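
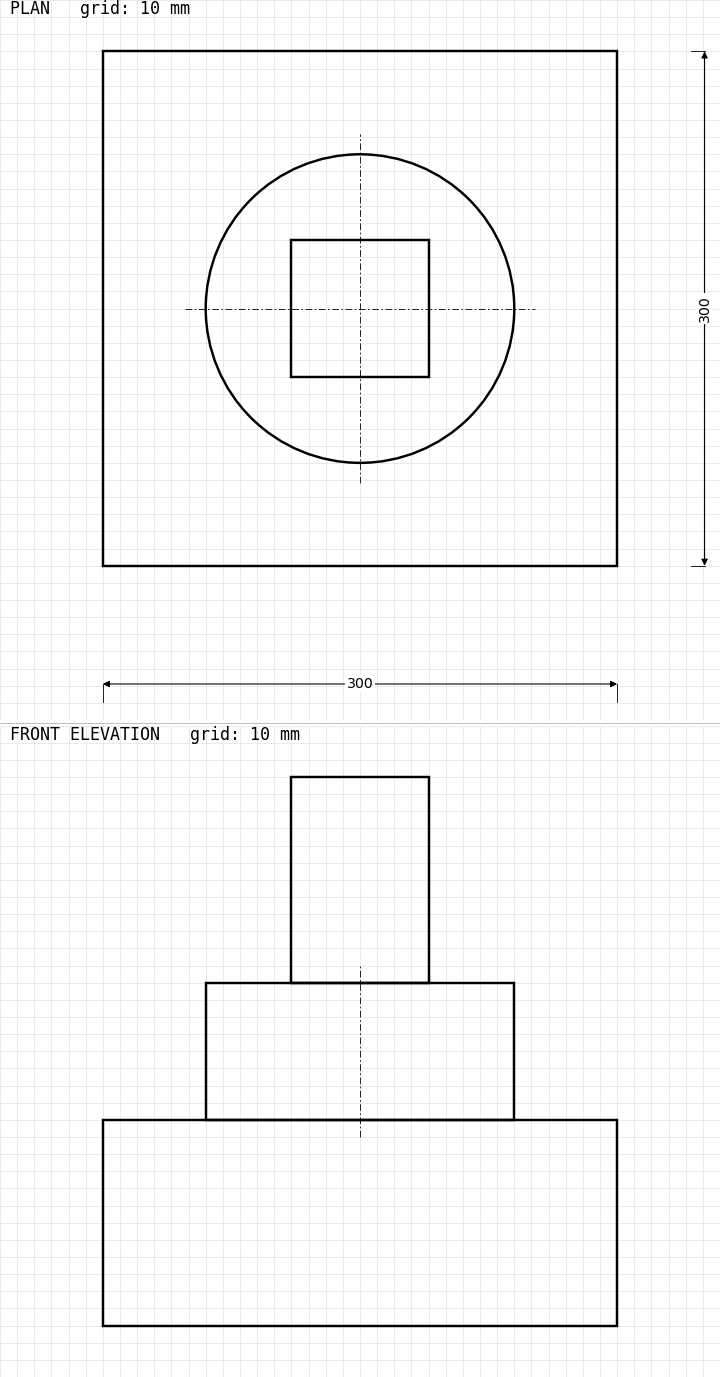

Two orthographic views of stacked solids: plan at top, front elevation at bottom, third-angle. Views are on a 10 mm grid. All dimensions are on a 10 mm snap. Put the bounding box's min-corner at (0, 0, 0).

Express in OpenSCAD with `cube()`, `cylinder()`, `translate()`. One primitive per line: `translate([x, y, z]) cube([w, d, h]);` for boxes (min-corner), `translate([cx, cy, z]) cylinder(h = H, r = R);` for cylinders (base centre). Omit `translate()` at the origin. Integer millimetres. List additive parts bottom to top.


cube([300, 300, 120]);
translate([150, 150, 120]) cylinder(h = 80, r = 90);
translate([110, 110, 200]) cube([80, 80, 120]);


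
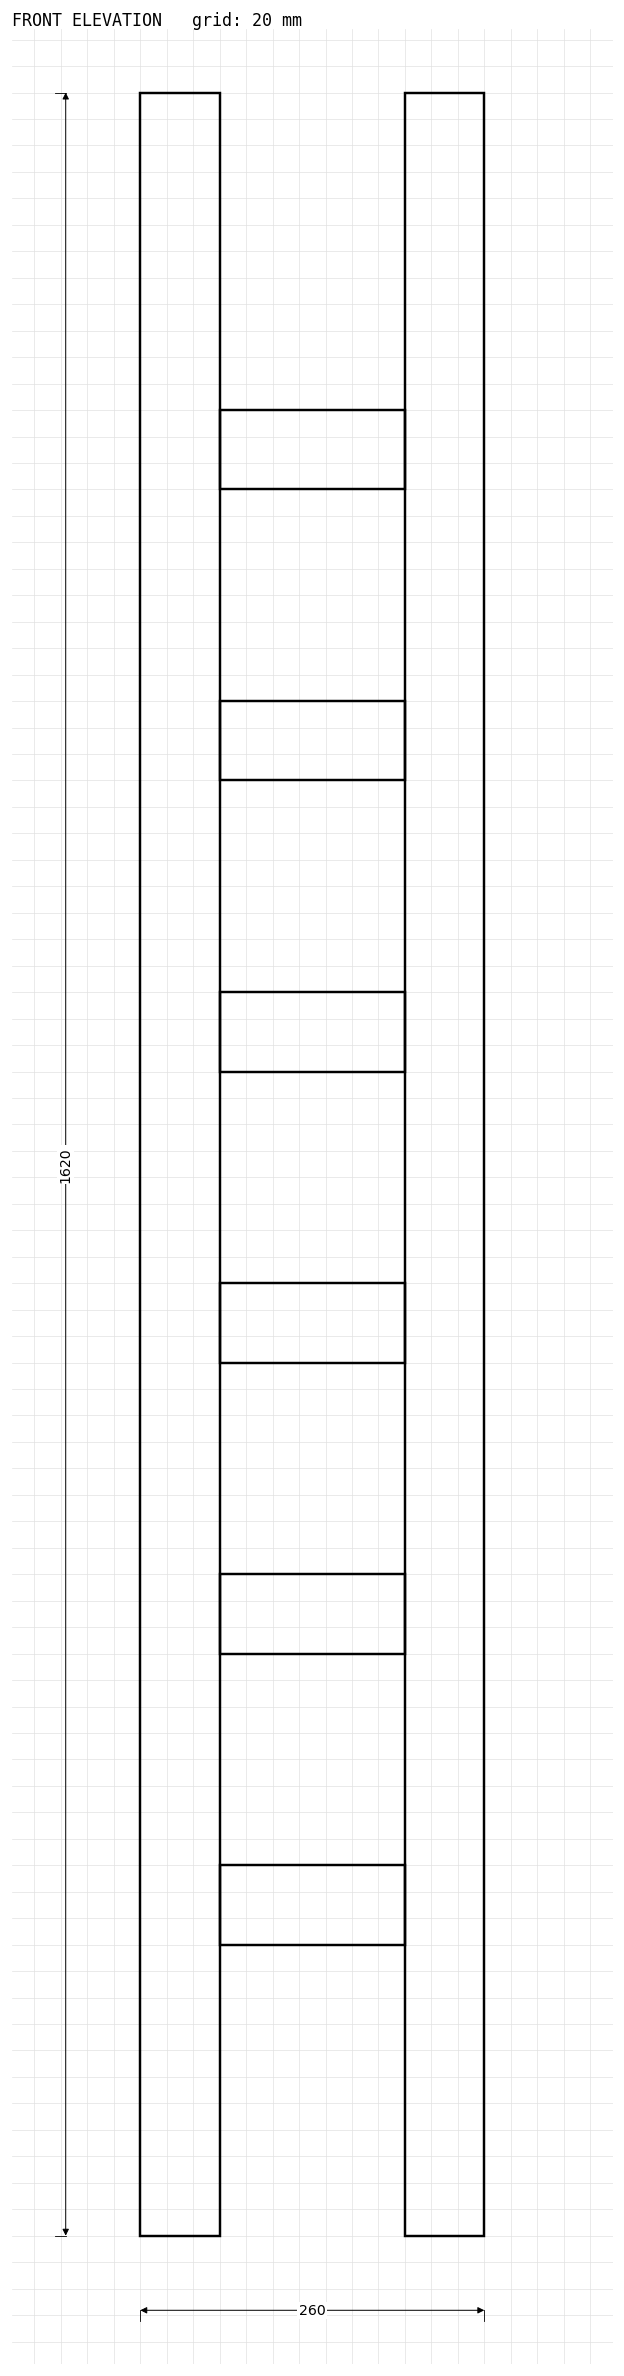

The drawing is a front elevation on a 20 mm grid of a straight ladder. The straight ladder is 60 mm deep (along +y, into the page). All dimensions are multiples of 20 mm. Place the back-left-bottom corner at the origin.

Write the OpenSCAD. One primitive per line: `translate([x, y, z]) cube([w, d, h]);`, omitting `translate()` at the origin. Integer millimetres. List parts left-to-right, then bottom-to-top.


cube([60, 60, 1620]);
translate([60, 0, 220]) cube([140, 60, 60]);
translate([60, 0, 440]) cube([140, 60, 60]);
translate([60, 0, 660]) cube([140, 60, 60]);
translate([60, 0, 880]) cube([140, 60, 60]);
translate([60, 0, 1100]) cube([140, 60, 60]);
translate([60, 0, 1320]) cube([140, 60, 60]);
translate([200, 0, 0]) cube([60, 60, 1620]);


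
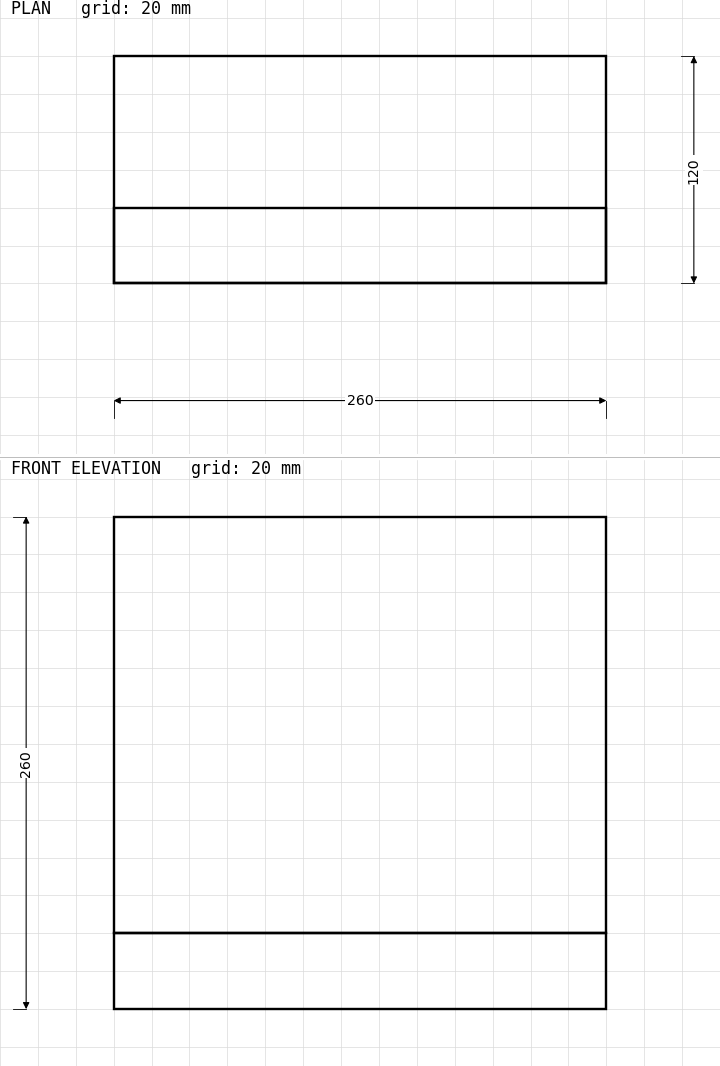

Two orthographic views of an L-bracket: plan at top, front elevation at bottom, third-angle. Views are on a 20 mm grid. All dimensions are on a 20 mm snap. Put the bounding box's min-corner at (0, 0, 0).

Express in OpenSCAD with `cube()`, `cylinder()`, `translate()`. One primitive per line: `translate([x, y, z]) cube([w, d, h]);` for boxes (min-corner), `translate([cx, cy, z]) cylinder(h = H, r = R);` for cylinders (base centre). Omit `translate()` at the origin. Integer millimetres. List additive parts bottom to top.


cube([260, 120, 40]);
translate([0, 0, 40]) cube([260, 40, 220]);


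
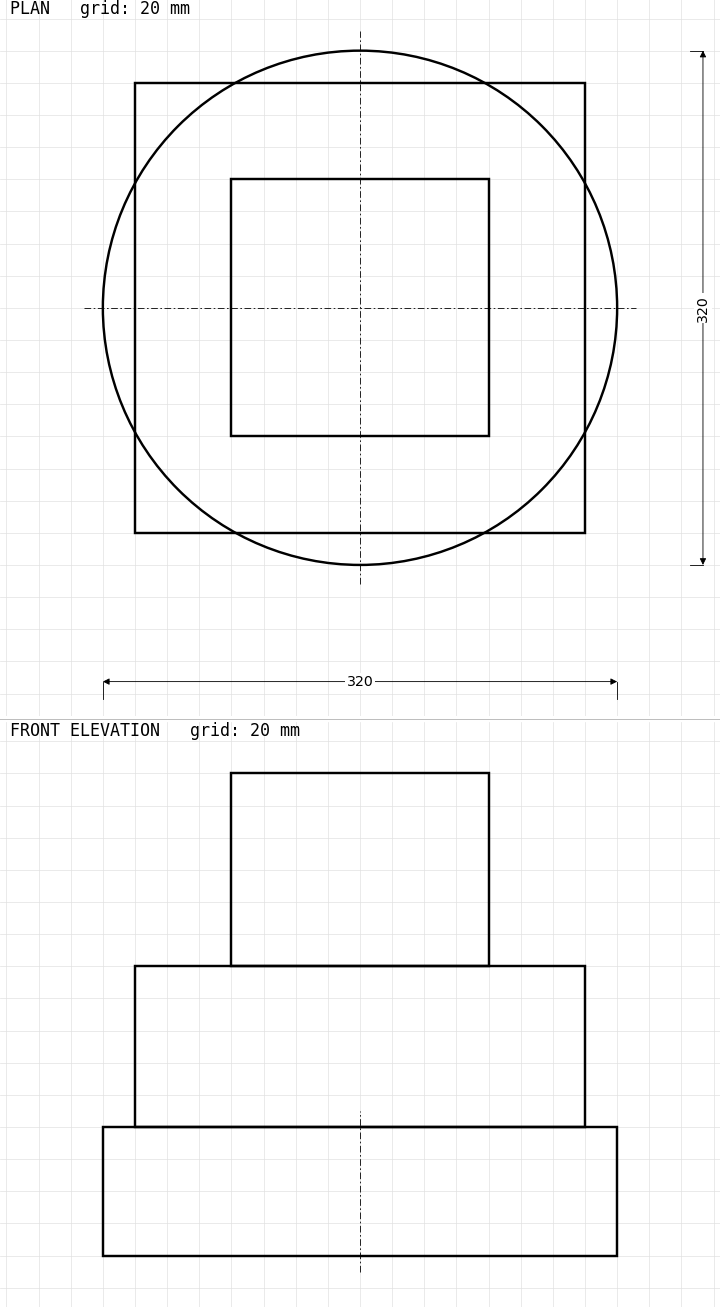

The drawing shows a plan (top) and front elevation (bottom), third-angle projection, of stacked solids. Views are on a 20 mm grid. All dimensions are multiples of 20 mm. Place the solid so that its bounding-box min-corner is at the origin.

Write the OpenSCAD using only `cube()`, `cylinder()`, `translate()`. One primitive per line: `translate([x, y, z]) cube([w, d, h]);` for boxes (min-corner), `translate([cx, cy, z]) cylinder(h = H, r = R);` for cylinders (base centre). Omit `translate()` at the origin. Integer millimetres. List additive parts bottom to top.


translate([160, 160, 0]) cylinder(h = 80, r = 160);
translate([20, 20, 80]) cube([280, 280, 100]);
translate([80, 80, 180]) cube([160, 160, 120]);


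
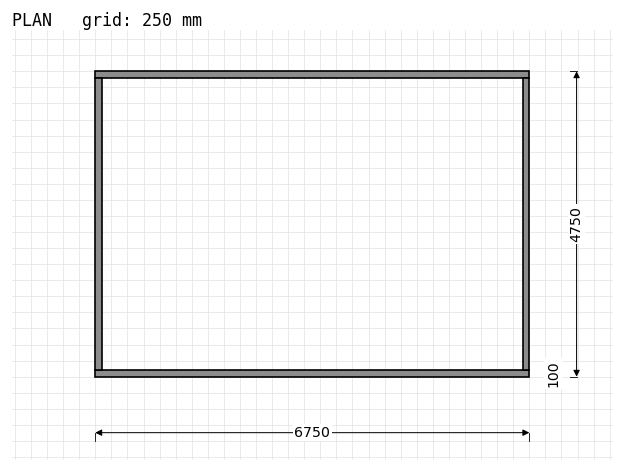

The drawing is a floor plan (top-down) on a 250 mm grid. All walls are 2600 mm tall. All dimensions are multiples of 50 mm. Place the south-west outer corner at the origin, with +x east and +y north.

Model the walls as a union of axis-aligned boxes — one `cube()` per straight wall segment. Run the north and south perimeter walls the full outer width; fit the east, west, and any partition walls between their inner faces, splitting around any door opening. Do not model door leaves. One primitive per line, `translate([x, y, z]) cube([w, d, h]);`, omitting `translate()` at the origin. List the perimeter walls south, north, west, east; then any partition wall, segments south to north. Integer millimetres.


cube([6750, 100, 2600]);
translate([0, 4650, 0]) cube([6750, 100, 2600]);
translate([0, 100, 0]) cube([100, 4550, 2600]);
translate([6650, 100, 0]) cube([100, 4550, 2600]);


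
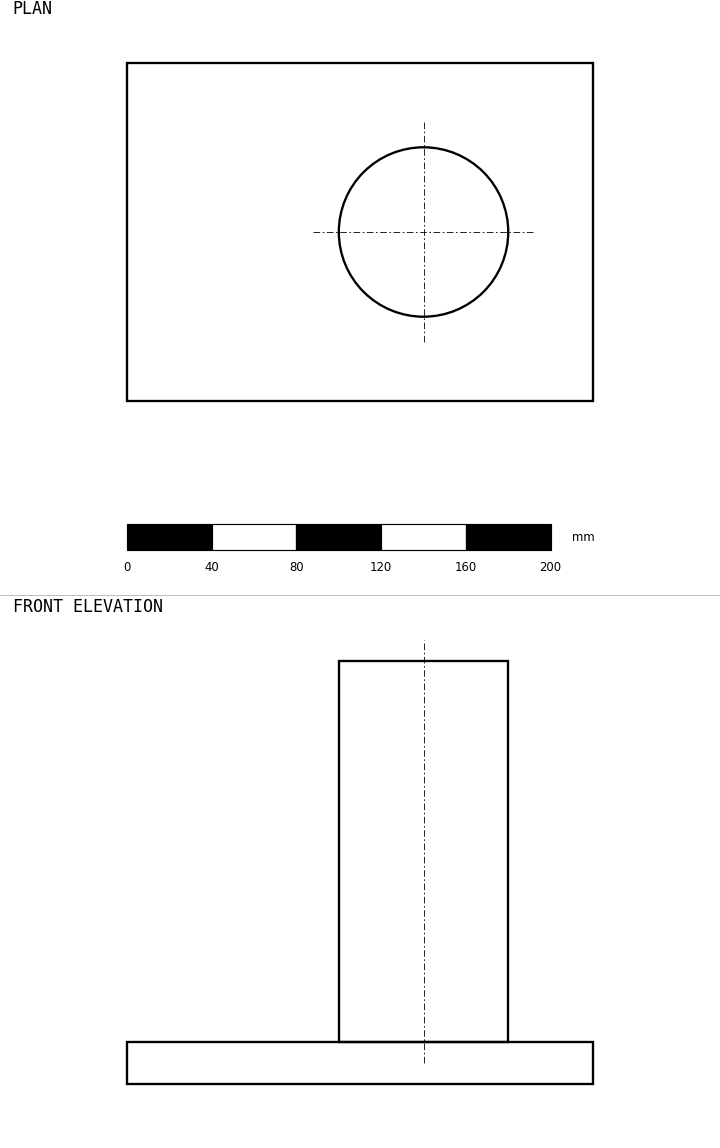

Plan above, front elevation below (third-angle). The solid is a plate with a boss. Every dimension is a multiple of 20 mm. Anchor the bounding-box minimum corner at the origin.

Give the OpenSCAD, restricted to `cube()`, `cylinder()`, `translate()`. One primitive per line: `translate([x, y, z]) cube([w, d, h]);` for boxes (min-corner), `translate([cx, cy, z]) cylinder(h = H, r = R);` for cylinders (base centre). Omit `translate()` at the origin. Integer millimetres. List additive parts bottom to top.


cube([220, 160, 20]);
translate([140, 80, 20]) cylinder(h = 180, r = 40);


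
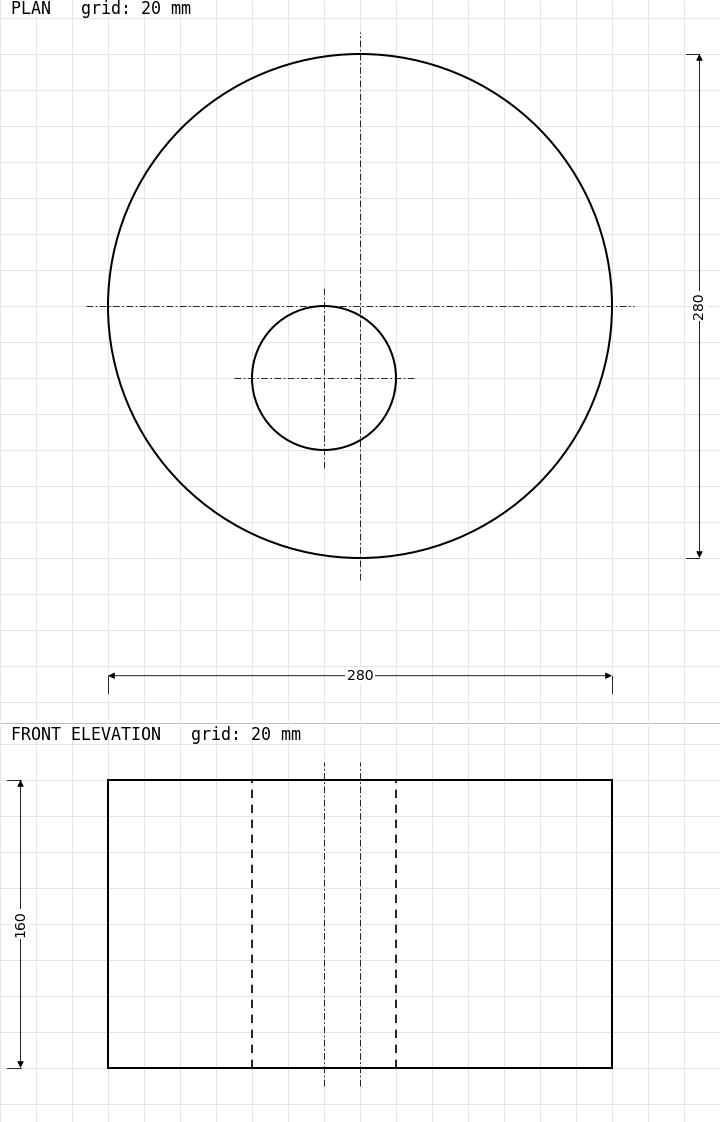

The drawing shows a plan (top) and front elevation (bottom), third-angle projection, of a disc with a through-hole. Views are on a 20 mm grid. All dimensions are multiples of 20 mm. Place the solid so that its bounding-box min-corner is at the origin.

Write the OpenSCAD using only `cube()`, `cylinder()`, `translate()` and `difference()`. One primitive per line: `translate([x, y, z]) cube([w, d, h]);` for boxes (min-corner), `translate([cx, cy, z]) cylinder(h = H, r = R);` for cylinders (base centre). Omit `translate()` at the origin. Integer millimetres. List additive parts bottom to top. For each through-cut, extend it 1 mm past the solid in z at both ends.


difference() {
  translate([140, 140, 0]) cylinder(h = 160, r = 140);
  translate([120, 100, -1]) cylinder(h = 162, r = 40);
}


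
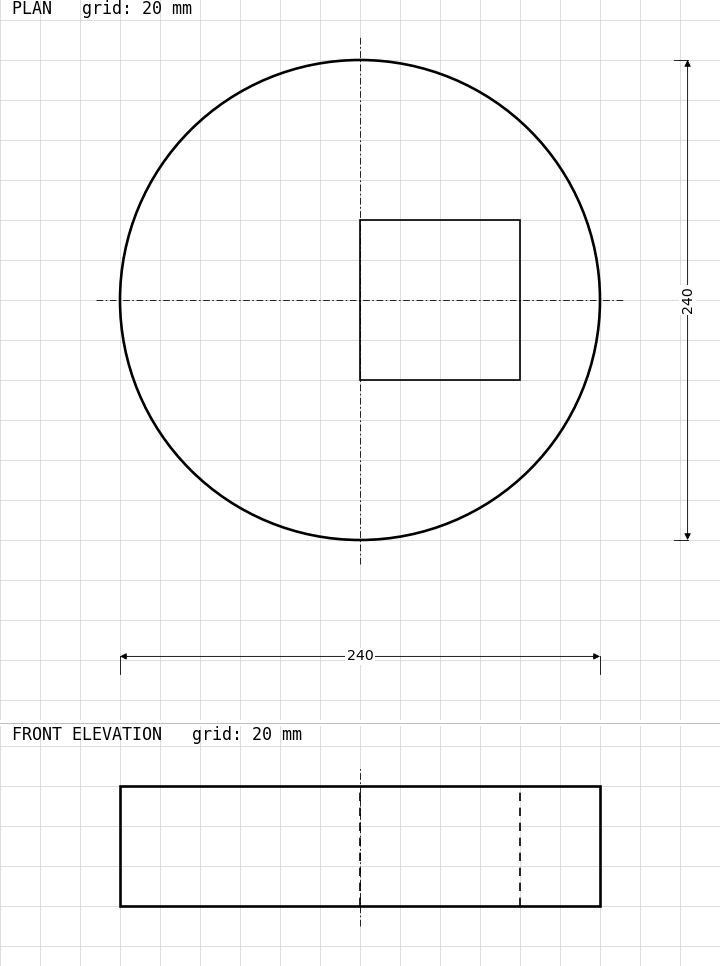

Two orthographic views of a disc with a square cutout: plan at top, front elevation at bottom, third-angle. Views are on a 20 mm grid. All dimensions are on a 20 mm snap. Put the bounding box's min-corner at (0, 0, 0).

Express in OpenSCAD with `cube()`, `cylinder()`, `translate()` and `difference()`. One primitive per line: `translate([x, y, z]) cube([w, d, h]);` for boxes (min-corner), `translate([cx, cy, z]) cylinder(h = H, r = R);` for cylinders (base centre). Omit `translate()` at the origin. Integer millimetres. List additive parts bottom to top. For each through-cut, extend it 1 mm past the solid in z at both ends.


difference() {
  translate([120, 120, 0]) cylinder(h = 60, r = 120);
  translate([120, 80, -1]) cube([80, 80, 62]);
}


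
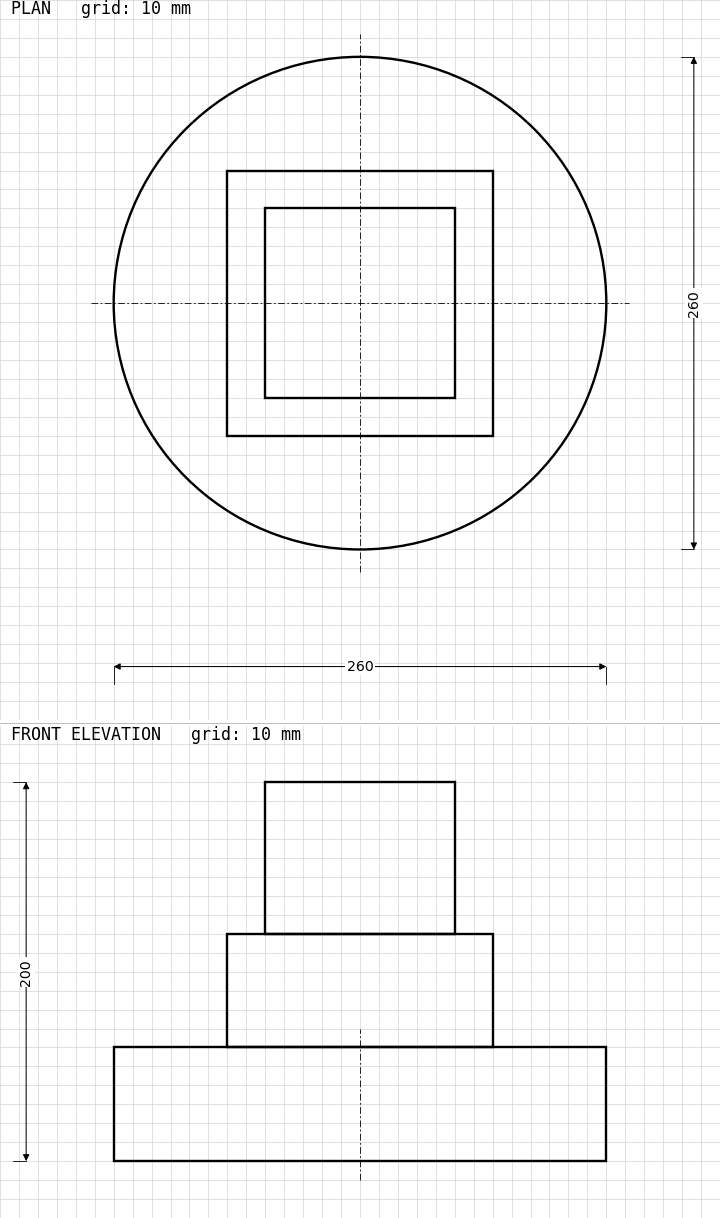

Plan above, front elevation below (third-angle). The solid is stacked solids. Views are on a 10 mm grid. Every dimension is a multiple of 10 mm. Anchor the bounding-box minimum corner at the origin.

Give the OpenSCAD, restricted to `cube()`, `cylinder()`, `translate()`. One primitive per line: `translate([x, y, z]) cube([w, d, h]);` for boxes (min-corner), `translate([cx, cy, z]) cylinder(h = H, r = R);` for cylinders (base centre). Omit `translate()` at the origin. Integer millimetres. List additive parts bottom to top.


translate([130, 130, 0]) cylinder(h = 60, r = 130);
translate([60, 60, 60]) cube([140, 140, 60]);
translate([80, 80, 120]) cube([100, 100, 80]);


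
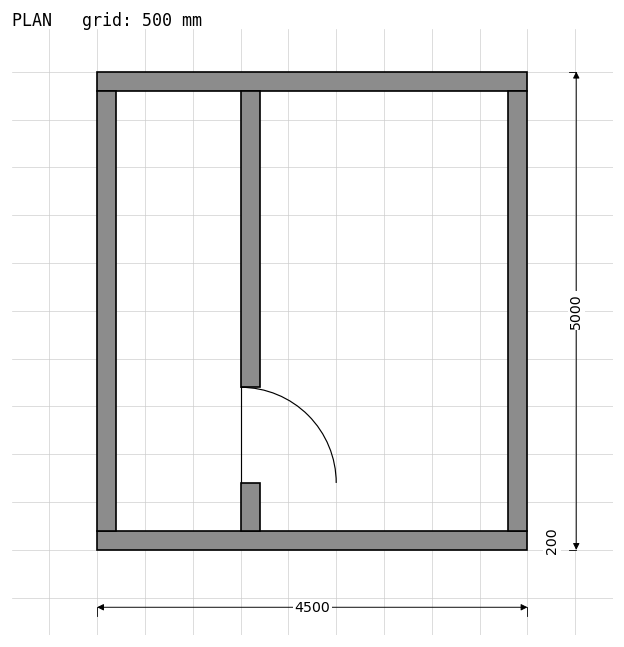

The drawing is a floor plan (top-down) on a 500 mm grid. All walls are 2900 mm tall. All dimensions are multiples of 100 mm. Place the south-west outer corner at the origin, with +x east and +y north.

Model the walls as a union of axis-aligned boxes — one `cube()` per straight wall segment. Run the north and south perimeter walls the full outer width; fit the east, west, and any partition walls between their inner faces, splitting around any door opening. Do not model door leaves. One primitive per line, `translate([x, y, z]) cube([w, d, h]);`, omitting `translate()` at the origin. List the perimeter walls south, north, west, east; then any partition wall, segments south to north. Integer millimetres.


cube([4500, 200, 2900]);
translate([0, 4800, 0]) cube([4500, 200, 2900]);
translate([0, 200, 0]) cube([200, 4600, 2900]);
translate([4300, 200, 0]) cube([200, 4600, 2900]);
translate([1500, 200, 0]) cube([200, 500, 2900]);
translate([1500, 1700, 0]) cube([200, 3100, 2900]);


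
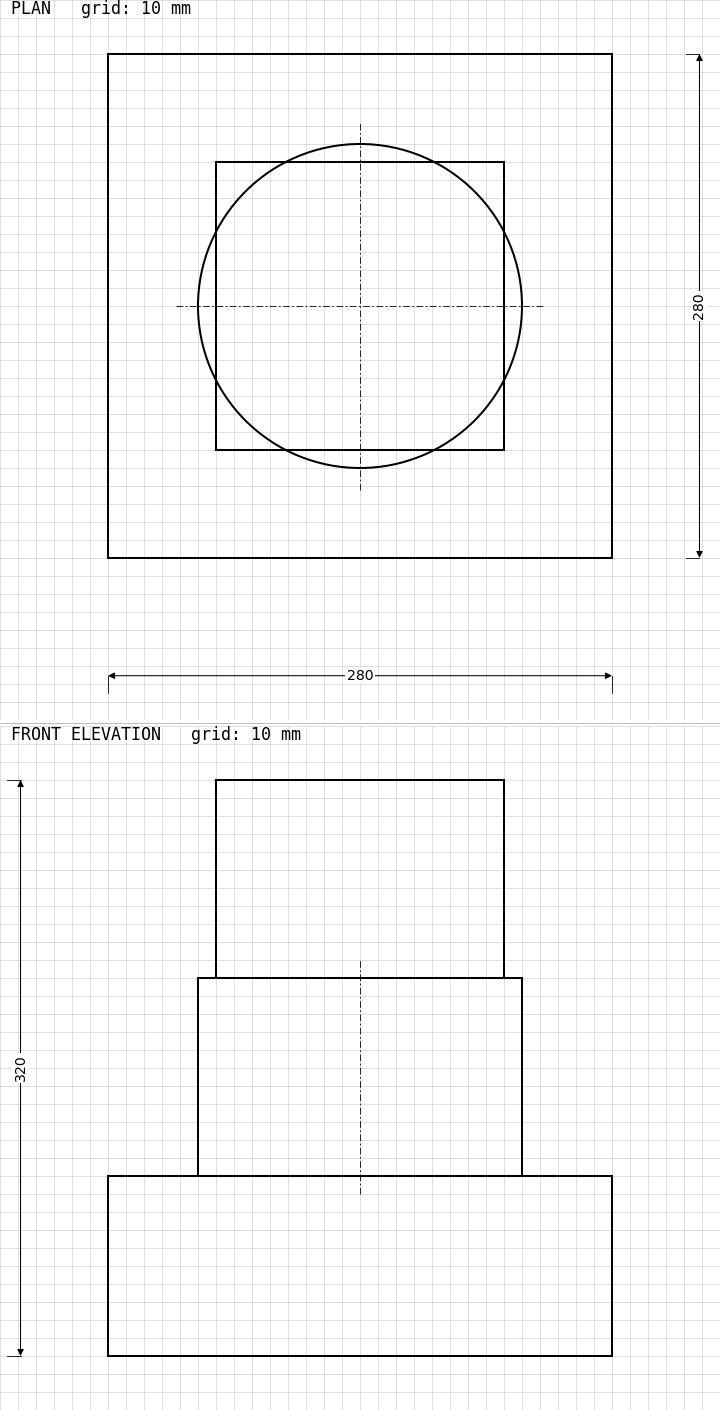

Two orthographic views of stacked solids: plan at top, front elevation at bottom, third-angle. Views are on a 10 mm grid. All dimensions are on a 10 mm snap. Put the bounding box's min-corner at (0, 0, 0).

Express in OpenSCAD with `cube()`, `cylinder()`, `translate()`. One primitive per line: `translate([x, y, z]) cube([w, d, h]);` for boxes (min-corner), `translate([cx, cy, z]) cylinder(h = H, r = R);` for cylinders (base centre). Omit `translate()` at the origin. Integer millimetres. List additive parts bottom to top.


cube([280, 280, 100]);
translate([140, 140, 100]) cylinder(h = 110, r = 90);
translate([60, 60, 210]) cube([160, 160, 110]);


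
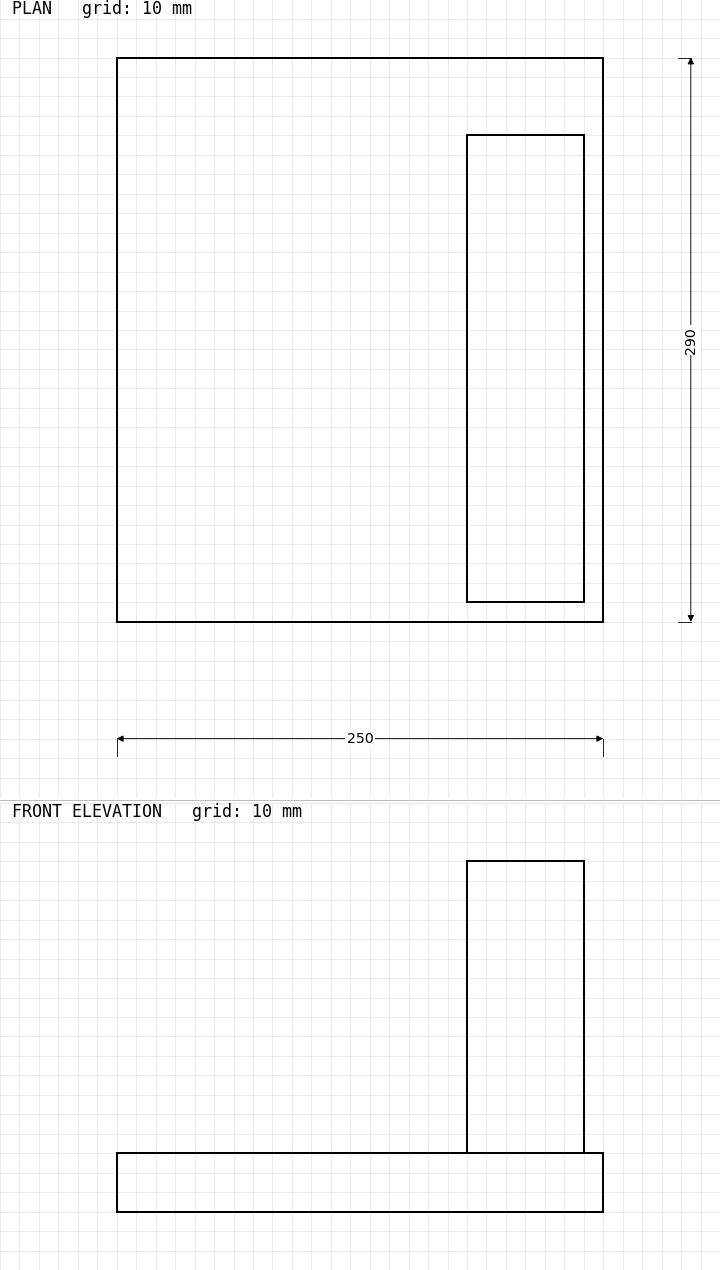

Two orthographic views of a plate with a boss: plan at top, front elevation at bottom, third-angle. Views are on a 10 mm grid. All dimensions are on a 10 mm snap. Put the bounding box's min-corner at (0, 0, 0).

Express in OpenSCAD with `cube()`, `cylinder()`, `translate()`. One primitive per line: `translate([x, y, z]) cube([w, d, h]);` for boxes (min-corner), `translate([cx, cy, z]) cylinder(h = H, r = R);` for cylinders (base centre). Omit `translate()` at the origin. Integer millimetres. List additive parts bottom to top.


cube([250, 290, 30]);
translate([180, 10, 30]) cube([60, 240, 150]);


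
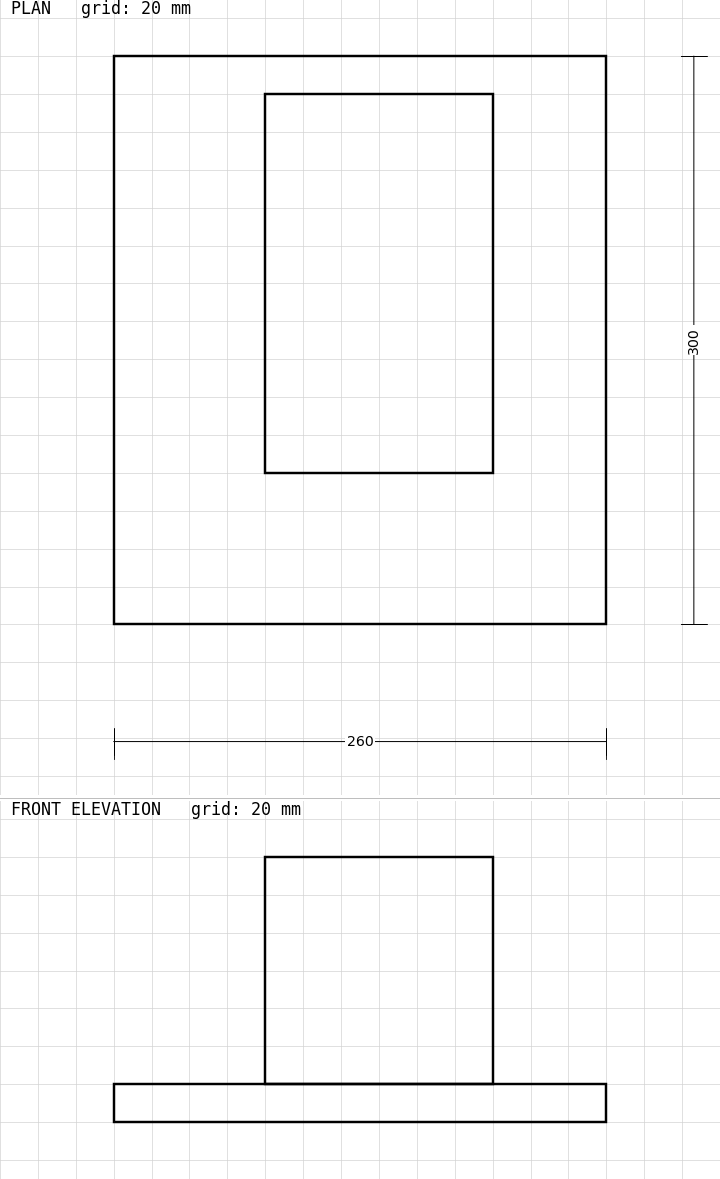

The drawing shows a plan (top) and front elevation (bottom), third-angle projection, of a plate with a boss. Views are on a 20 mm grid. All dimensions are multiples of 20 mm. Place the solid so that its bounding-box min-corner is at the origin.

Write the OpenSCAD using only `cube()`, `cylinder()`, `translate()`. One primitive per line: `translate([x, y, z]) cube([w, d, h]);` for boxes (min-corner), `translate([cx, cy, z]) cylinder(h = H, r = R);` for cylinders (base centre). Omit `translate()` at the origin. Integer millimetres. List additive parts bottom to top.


cube([260, 300, 20]);
translate([80, 80, 20]) cube([120, 200, 120]);


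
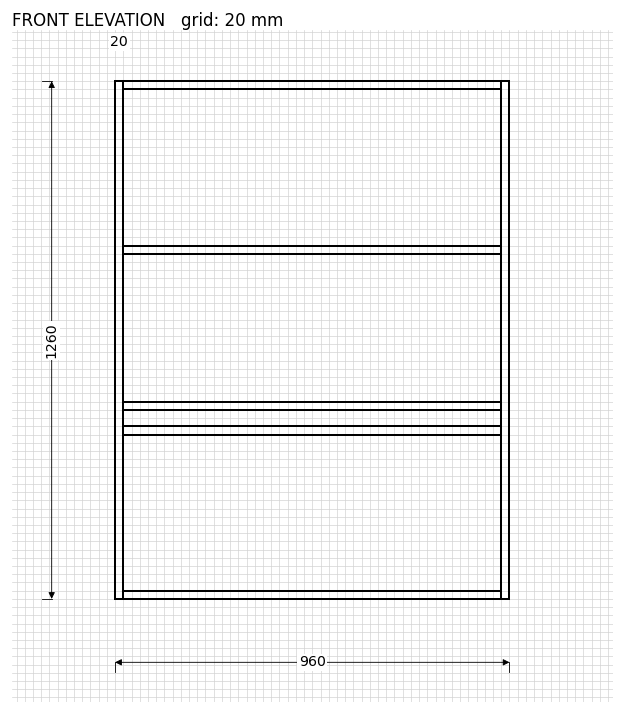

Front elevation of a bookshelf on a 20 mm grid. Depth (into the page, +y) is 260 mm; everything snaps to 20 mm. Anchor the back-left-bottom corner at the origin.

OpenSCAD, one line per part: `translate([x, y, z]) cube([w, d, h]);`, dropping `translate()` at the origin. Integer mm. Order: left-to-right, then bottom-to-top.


cube([20, 260, 1260]);
translate([20, 0, 0]) cube([920, 260, 20]);
translate([20, 0, 400]) cube([920, 260, 20]);
translate([20, 0, 460]) cube([920, 260, 20]);
translate([20, 0, 840]) cube([920, 260, 20]);
translate([20, 0, 1240]) cube([920, 260, 20]);
translate([940, 0, 0]) cube([20, 260, 1260]);


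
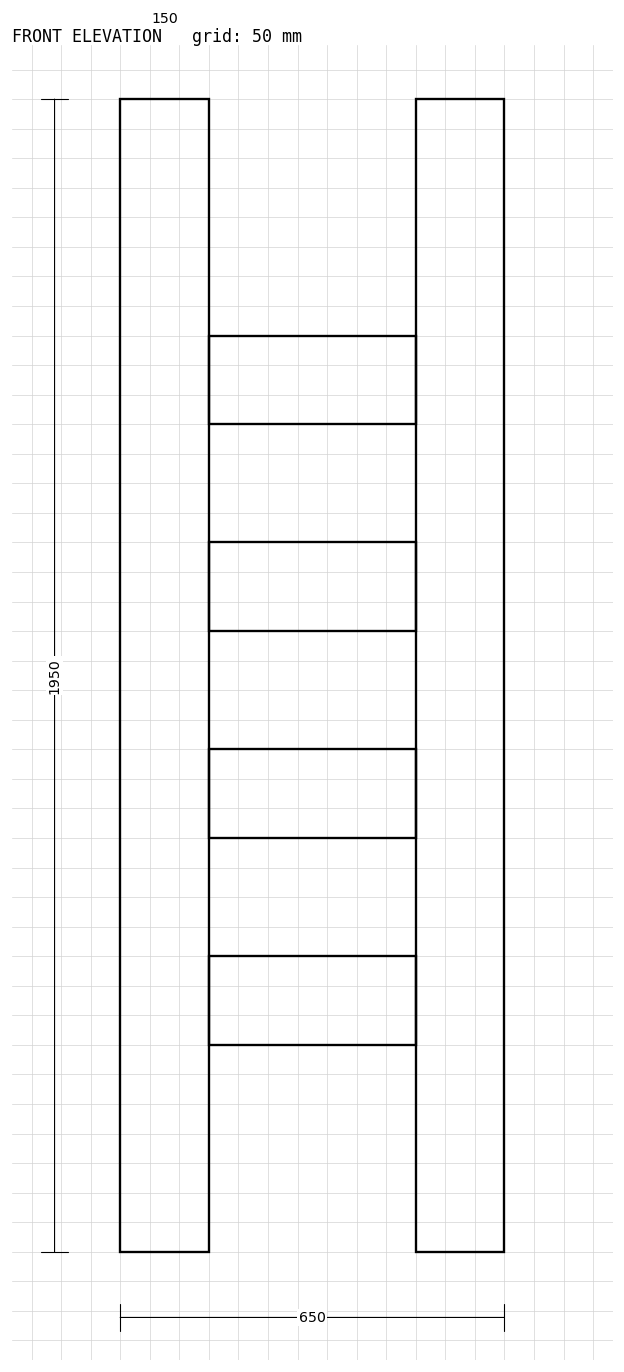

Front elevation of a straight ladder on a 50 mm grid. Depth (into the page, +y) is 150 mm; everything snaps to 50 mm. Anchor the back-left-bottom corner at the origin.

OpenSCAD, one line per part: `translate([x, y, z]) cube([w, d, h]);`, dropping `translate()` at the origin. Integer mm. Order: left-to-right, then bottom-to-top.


cube([150, 150, 1950]);
translate([150, 0, 350]) cube([350, 150, 150]);
translate([150, 0, 700]) cube([350, 150, 150]);
translate([150, 0, 1050]) cube([350, 150, 150]);
translate([150, 0, 1400]) cube([350, 150, 150]);
translate([500, 0, 0]) cube([150, 150, 1950]);


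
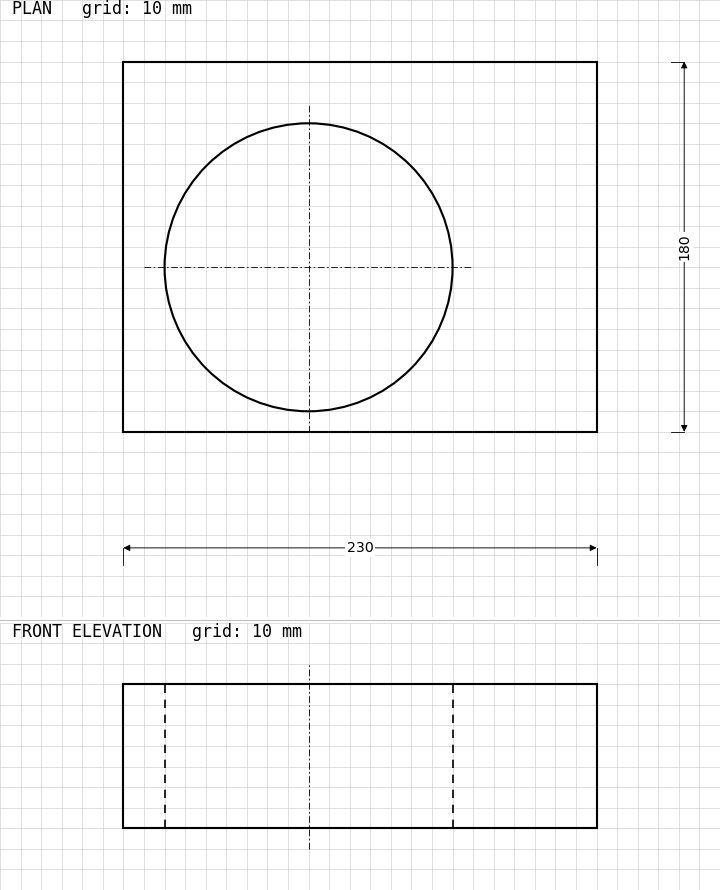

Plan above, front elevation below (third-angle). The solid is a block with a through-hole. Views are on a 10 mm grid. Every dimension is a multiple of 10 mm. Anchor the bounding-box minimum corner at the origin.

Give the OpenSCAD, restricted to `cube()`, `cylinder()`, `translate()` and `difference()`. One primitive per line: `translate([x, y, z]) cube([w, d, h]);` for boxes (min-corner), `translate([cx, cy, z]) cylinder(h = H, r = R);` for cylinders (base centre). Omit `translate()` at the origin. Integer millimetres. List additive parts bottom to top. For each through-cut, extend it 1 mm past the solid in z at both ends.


difference() {
  cube([230, 180, 70]);
  translate([90, 80, -1]) cylinder(h = 72, r = 70);
}


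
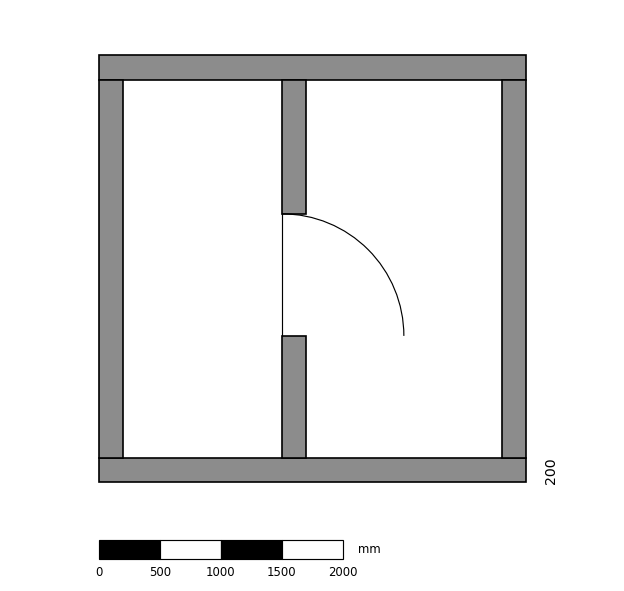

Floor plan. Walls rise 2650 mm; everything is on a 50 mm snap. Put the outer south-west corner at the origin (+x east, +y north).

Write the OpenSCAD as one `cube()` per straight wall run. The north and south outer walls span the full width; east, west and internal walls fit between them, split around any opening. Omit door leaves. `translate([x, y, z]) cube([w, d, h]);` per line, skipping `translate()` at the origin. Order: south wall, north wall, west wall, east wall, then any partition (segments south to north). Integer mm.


cube([3500, 200, 2650]);
translate([0, 3300, 0]) cube([3500, 200, 2650]);
translate([0, 200, 0]) cube([200, 3100, 2650]);
translate([3300, 200, 0]) cube([200, 3100, 2650]);
translate([1500, 200, 0]) cube([200, 1000, 2650]);
translate([1500, 2200, 0]) cube([200, 1100, 2650]);


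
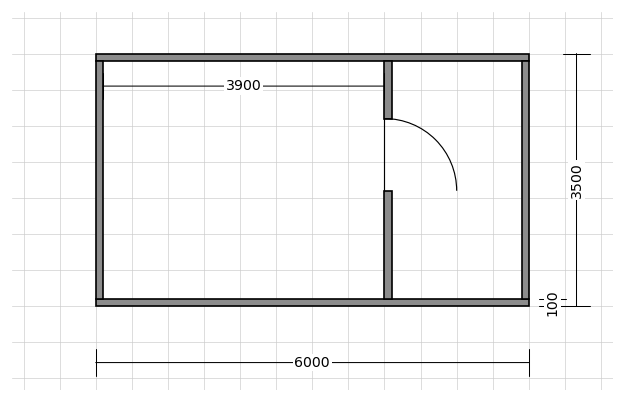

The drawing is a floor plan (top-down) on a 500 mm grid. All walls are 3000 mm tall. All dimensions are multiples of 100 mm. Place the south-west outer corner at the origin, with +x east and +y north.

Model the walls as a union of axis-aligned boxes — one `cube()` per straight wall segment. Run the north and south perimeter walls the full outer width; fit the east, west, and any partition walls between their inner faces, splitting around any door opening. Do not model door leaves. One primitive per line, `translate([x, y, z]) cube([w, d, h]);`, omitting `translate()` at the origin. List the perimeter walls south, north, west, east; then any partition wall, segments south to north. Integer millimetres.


cube([6000, 100, 3000]);
translate([0, 3400, 0]) cube([6000, 100, 3000]);
translate([0, 100, 0]) cube([100, 3300, 3000]);
translate([5900, 100, 0]) cube([100, 3300, 3000]);
translate([4000, 100, 0]) cube([100, 1500, 3000]);
translate([4000, 2600, 0]) cube([100, 800, 3000]);


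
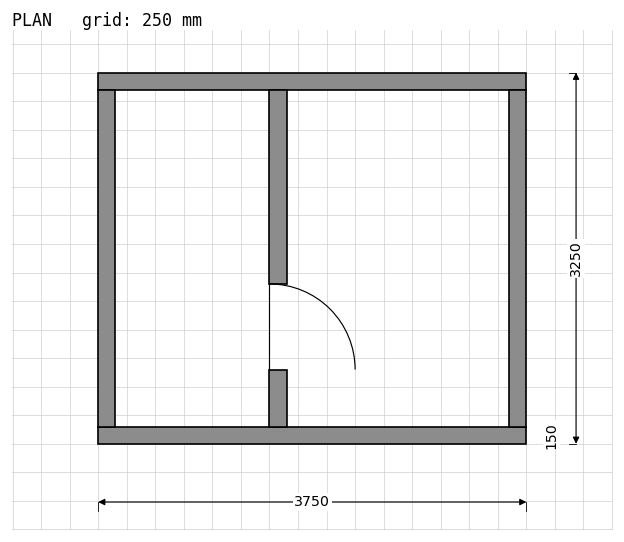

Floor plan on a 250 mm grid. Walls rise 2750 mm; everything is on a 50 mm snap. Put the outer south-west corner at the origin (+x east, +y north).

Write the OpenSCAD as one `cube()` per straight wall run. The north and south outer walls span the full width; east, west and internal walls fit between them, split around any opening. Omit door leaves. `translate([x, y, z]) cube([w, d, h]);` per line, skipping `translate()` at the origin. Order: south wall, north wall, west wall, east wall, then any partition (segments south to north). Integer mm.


cube([3750, 150, 2750]);
translate([0, 3100, 0]) cube([3750, 150, 2750]);
translate([0, 150, 0]) cube([150, 2950, 2750]);
translate([3600, 150, 0]) cube([150, 2950, 2750]);
translate([1500, 150, 0]) cube([150, 500, 2750]);
translate([1500, 1400, 0]) cube([150, 1700, 2750]);


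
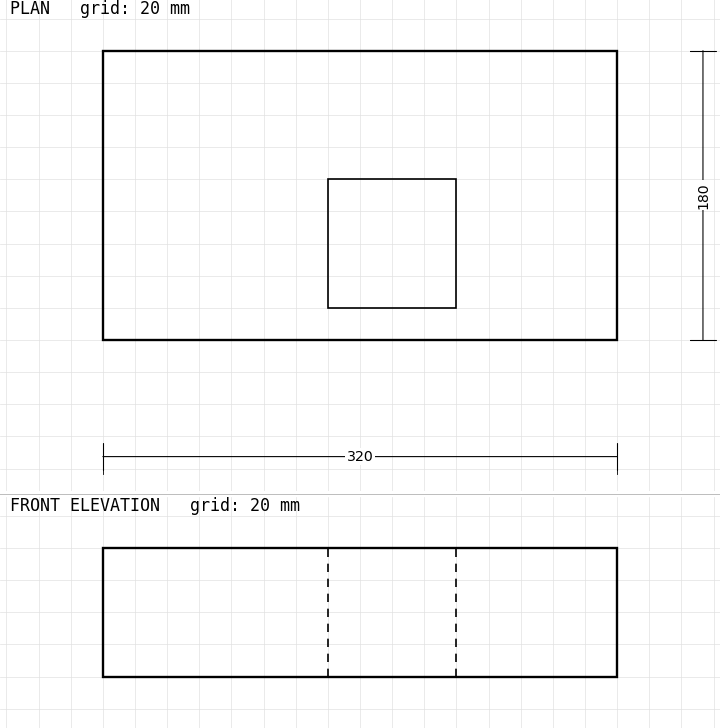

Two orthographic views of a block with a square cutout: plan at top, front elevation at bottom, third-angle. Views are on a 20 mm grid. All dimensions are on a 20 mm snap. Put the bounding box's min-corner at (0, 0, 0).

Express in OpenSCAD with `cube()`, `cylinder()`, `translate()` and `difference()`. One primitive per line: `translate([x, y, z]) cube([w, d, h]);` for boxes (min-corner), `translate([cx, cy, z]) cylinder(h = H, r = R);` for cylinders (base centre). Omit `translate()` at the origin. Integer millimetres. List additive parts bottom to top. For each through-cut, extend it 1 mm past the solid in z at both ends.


difference() {
  cube([320, 180, 80]);
  translate([140, 20, -1]) cube([80, 80, 82]);
}


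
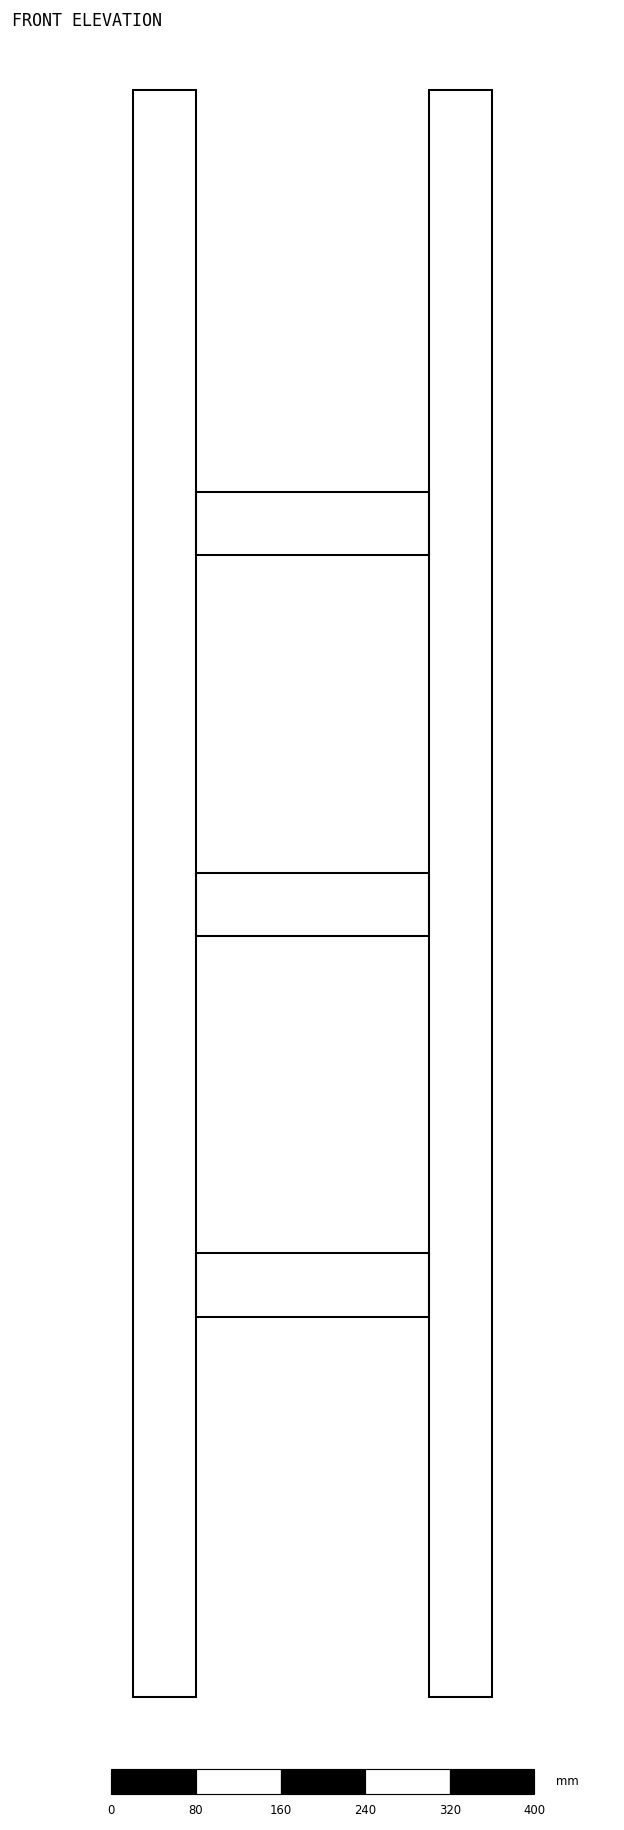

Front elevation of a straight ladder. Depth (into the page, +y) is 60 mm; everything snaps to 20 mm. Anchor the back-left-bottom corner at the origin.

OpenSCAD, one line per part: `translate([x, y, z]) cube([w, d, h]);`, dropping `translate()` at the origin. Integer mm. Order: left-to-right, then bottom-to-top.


cube([60, 60, 1520]);
translate([60, 0, 360]) cube([220, 60, 60]);
translate([60, 0, 720]) cube([220, 60, 60]);
translate([60, 0, 1080]) cube([220, 60, 60]);
translate([280, 0, 0]) cube([60, 60, 1520]);


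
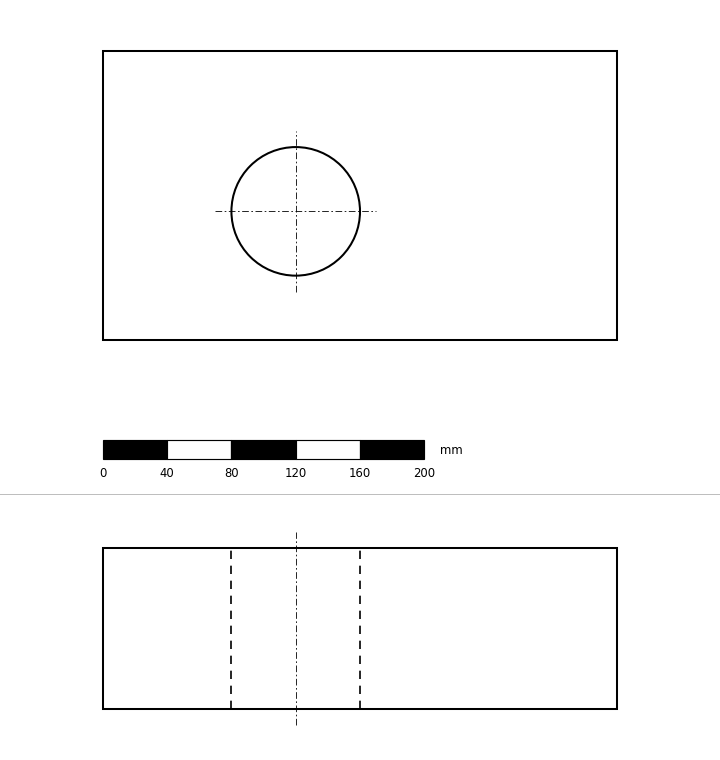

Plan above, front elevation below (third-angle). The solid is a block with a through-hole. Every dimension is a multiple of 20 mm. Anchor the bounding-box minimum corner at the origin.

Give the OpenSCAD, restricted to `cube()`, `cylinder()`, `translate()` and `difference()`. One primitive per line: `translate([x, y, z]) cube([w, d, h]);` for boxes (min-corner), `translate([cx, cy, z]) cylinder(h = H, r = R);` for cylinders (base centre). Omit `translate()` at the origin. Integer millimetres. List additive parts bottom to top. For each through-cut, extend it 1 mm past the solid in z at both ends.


difference() {
  cube([320, 180, 100]);
  translate([120, 80, -1]) cylinder(h = 102, r = 40);
}


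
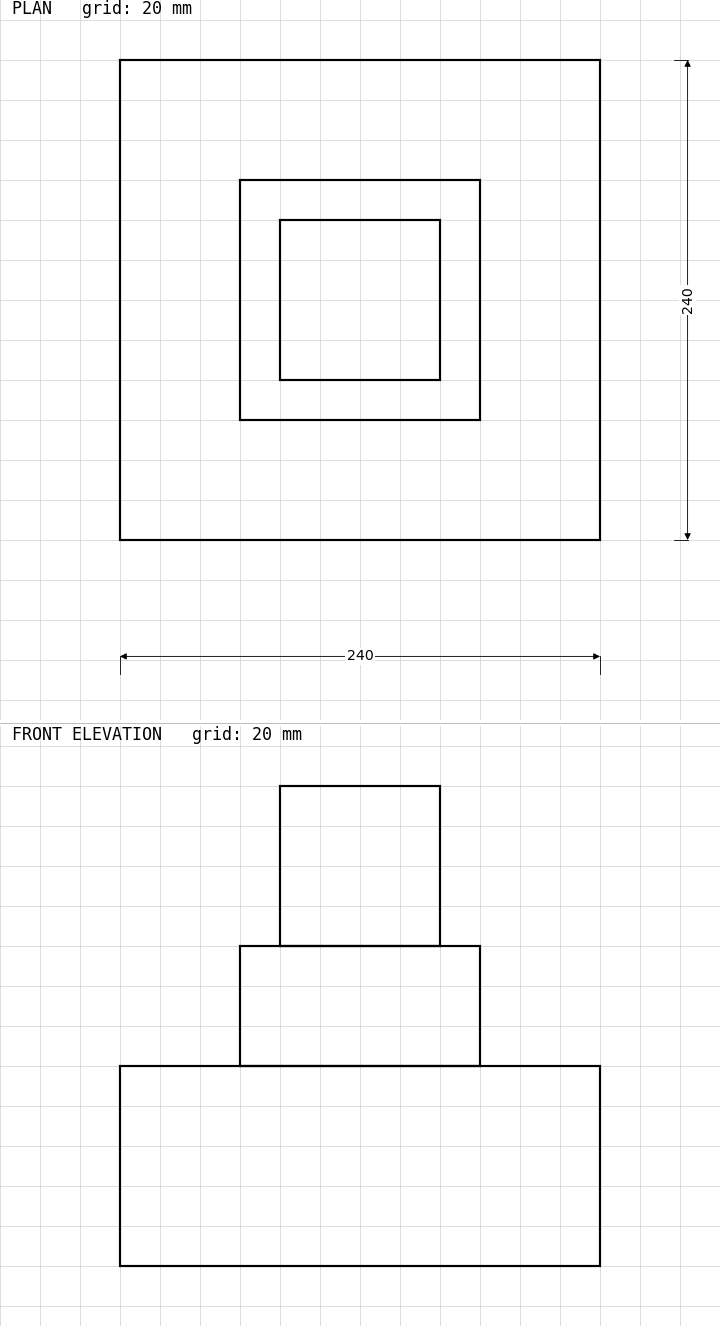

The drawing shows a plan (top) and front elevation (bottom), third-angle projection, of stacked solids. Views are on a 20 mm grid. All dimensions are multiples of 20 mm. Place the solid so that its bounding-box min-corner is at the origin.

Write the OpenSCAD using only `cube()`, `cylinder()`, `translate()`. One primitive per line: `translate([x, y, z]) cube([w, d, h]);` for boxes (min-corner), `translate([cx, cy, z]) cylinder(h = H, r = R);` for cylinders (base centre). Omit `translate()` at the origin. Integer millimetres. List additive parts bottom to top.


cube([240, 240, 100]);
translate([60, 60, 100]) cube([120, 120, 60]);
translate([80, 80, 160]) cube([80, 80, 80]);


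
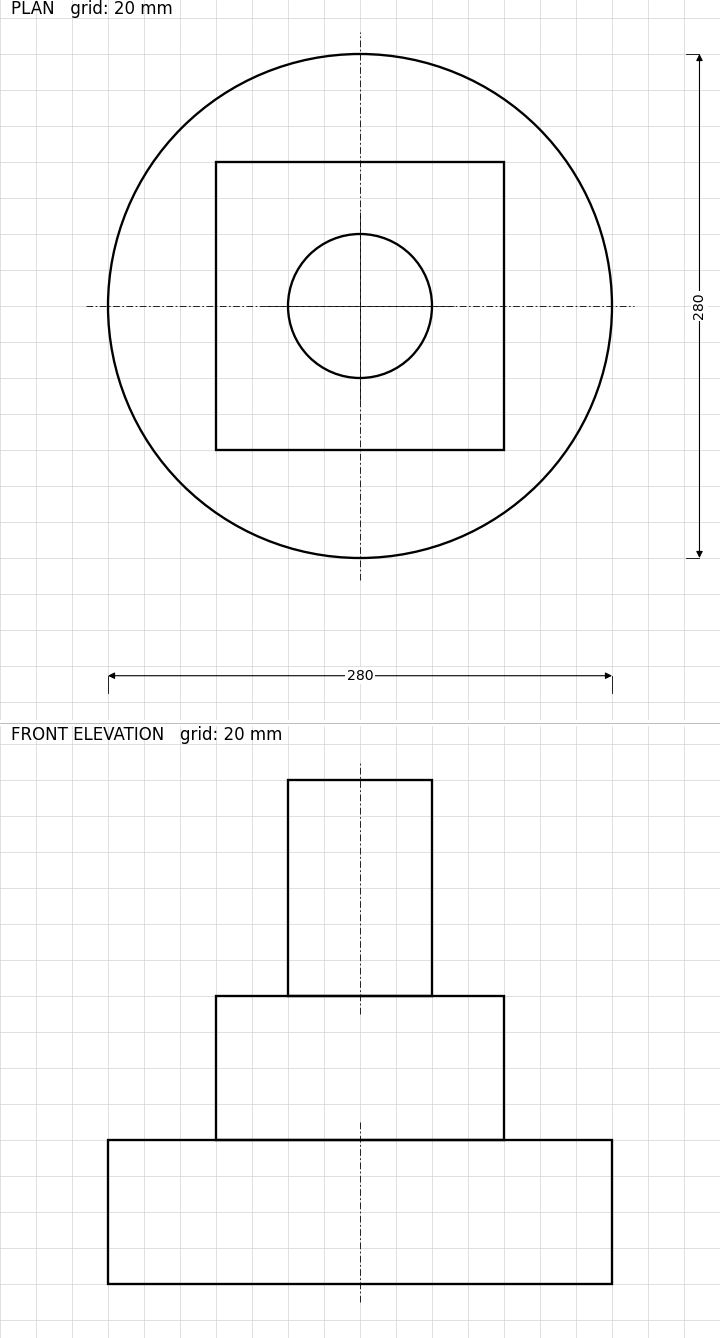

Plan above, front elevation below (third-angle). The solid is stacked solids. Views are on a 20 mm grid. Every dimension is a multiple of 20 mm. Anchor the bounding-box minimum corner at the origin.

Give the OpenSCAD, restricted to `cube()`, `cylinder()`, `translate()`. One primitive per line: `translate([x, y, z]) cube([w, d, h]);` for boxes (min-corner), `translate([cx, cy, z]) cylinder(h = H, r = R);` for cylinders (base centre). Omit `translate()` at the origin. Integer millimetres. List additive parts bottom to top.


translate([140, 140, 0]) cylinder(h = 80, r = 140);
translate([60, 60, 80]) cube([160, 160, 80]);
translate([140, 140, 160]) cylinder(h = 120, r = 40);


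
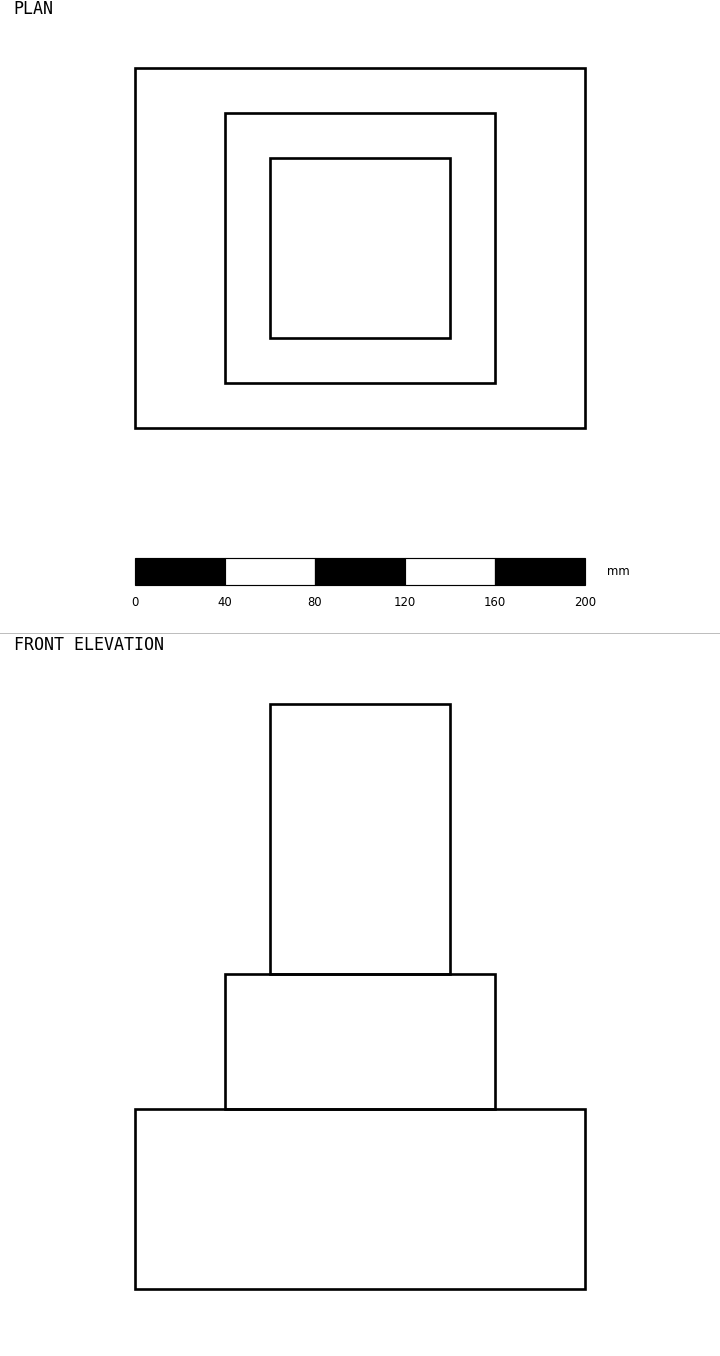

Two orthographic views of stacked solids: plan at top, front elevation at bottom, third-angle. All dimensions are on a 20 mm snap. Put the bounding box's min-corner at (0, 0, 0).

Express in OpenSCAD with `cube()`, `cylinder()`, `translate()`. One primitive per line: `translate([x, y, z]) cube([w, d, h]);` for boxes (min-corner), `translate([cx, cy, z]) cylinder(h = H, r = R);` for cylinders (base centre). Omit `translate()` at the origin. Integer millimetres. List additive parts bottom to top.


cube([200, 160, 80]);
translate([40, 20, 80]) cube([120, 120, 60]);
translate([60, 40, 140]) cube([80, 80, 120]);


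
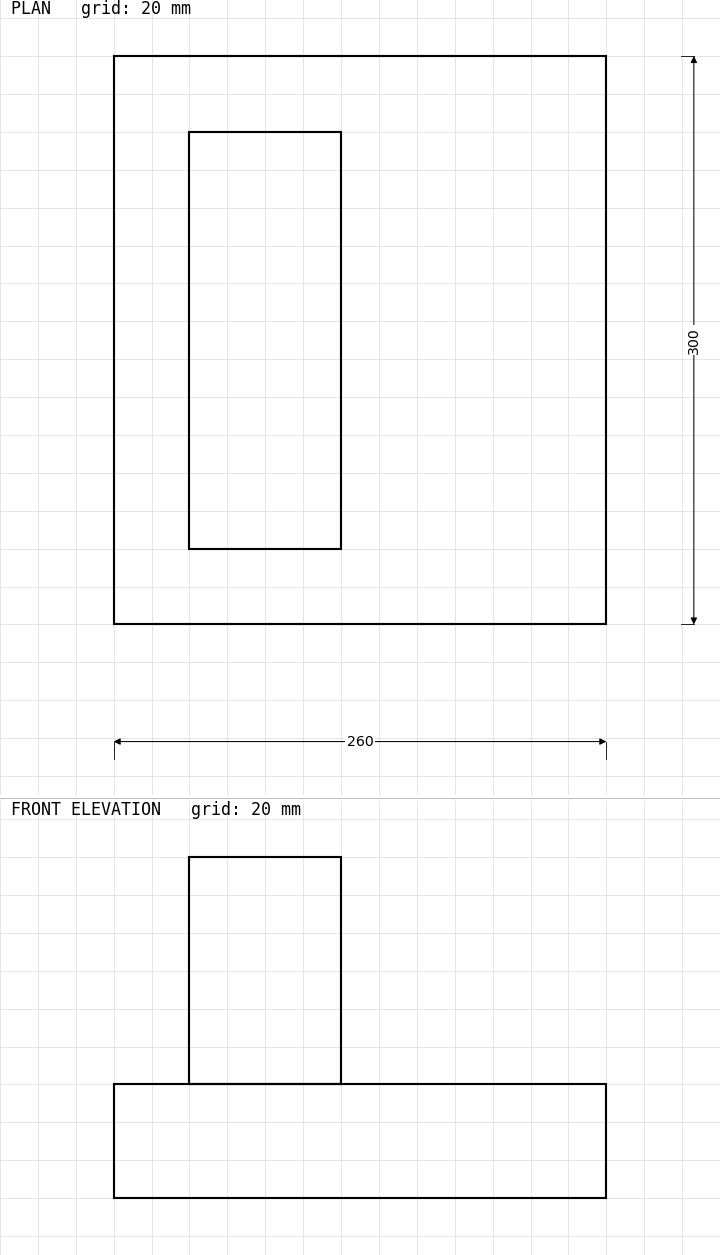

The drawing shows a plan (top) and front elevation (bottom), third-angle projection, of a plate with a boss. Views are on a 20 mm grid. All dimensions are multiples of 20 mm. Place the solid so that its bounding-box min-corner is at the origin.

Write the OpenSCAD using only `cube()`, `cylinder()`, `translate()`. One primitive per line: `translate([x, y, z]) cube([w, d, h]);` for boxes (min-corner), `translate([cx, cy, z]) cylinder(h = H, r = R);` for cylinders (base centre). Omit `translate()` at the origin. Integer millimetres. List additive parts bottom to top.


cube([260, 300, 60]);
translate([40, 40, 60]) cube([80, 220, 120]);


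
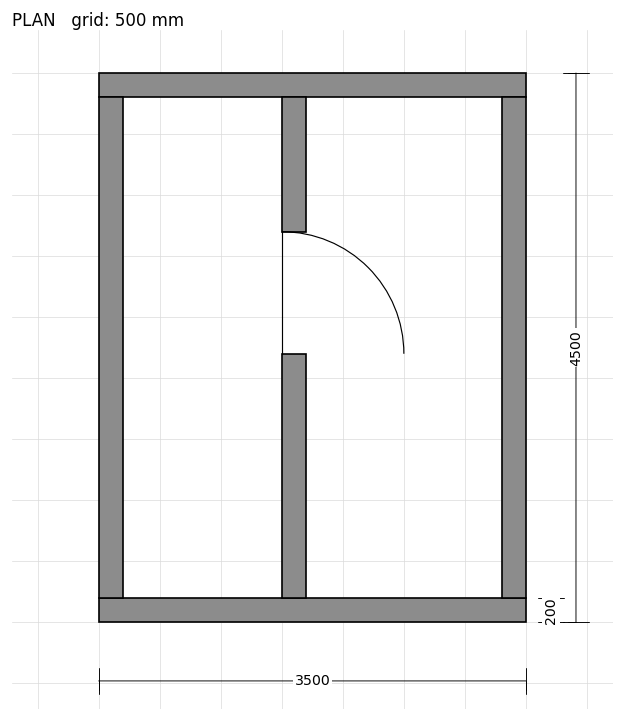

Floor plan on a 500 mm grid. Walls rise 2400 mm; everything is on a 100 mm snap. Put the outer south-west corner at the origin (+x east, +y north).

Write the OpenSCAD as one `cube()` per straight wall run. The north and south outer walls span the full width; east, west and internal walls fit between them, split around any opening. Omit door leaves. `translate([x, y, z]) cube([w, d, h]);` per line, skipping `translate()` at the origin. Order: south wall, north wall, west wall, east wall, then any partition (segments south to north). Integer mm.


cube([3500, 200, 2400]);
translate([0, 4300, 0]) cube([3500, 200, 2400]);
translate([0, 200, 0]) cube([200, 4100, 2400]);
translate([3300, 200, 0]) cube([200, 4100, 2400]);
translate([1500, 200, 0]) cube([200, 2000, 2400]);
translate([1500, 3200, 0]) cube([200, 1100, 2400]);


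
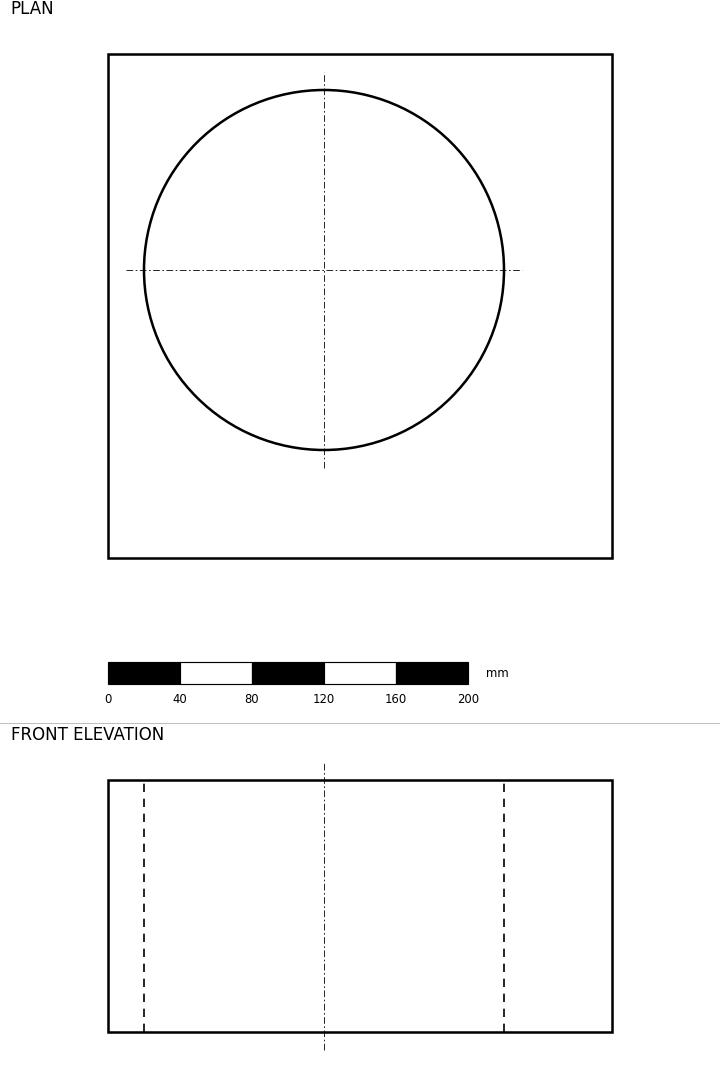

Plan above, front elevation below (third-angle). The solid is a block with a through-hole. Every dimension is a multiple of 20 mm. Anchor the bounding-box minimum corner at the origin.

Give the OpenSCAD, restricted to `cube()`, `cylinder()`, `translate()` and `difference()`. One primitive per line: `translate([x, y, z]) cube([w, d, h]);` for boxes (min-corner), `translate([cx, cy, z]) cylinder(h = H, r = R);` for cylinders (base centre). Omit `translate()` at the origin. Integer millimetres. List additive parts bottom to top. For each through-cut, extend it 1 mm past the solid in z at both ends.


difference() {
  cube([280, 280, 140]);
  translate([120, 160, -1]) cylinder(h = 142, r = 100);
}


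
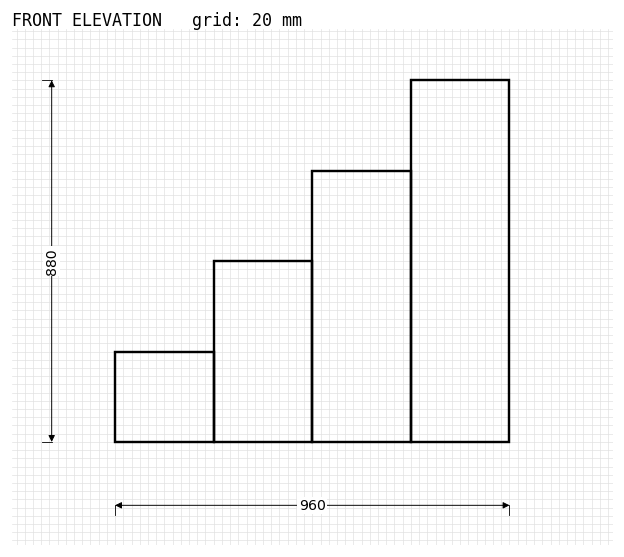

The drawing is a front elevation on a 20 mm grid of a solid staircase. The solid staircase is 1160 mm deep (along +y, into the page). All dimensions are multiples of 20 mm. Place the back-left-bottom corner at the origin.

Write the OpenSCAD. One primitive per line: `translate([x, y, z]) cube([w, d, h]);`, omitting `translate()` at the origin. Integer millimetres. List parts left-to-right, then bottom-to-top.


cube([240, 1160, 220]);
translate([240, 0, 0]) cube([240, 1160, 440]);
translate([480, 0, 0]) cube([240, 1160, 660]);
translate([720, 0, 0]) cube([240, 1160, 880]);


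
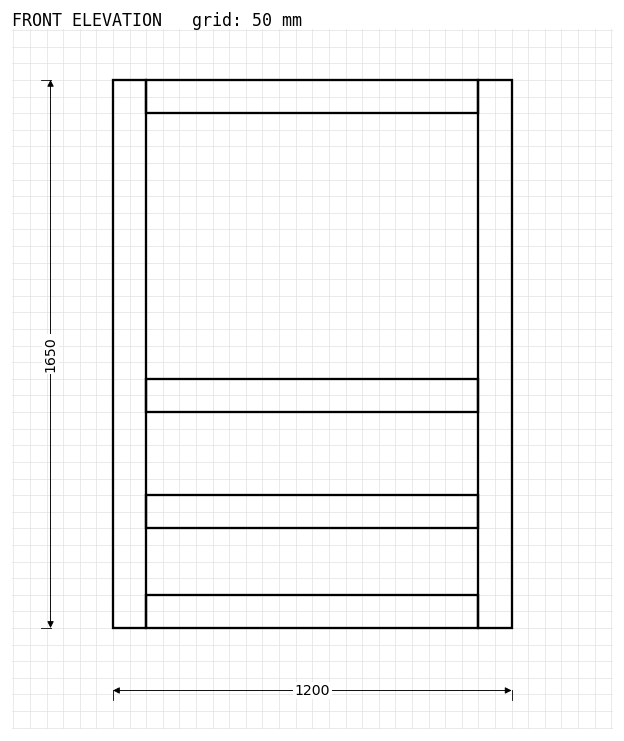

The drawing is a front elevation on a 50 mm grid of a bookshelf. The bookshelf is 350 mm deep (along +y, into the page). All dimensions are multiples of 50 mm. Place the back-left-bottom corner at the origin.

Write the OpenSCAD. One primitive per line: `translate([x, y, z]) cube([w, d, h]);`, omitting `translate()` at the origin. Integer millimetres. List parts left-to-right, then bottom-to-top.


cube([100, 350, 1650]);
translate([100, 0, 0]) cube([1000, 350, 100]);
translate([100, 0, 300]) cube([1000, 350, 100]);
translate([100, 0, 650]) cube([1000, 350, 100]);
translate([100, 0, 1550]) cube([1000, 350, 100]);
translate([1100, 0, 0]) cube([100, 350, 1650]);


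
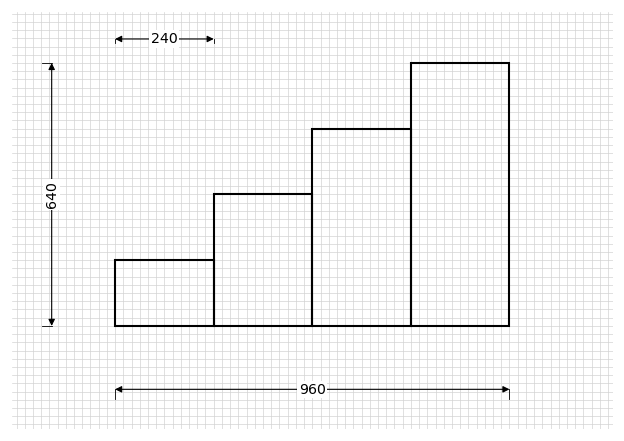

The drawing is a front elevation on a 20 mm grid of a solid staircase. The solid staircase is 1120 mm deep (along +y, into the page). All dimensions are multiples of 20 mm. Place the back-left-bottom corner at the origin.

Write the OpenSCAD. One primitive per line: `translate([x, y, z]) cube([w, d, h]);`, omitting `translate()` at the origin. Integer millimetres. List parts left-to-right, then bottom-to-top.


cube([240, 1120, 160]);
translate([240, 0, 0]) cube([240, 1120, 320]);
translate([480, 0, 0]) cube([240, 1120, 480]);
translate([720, 0, 0]) cube([240, 1120, 640]);


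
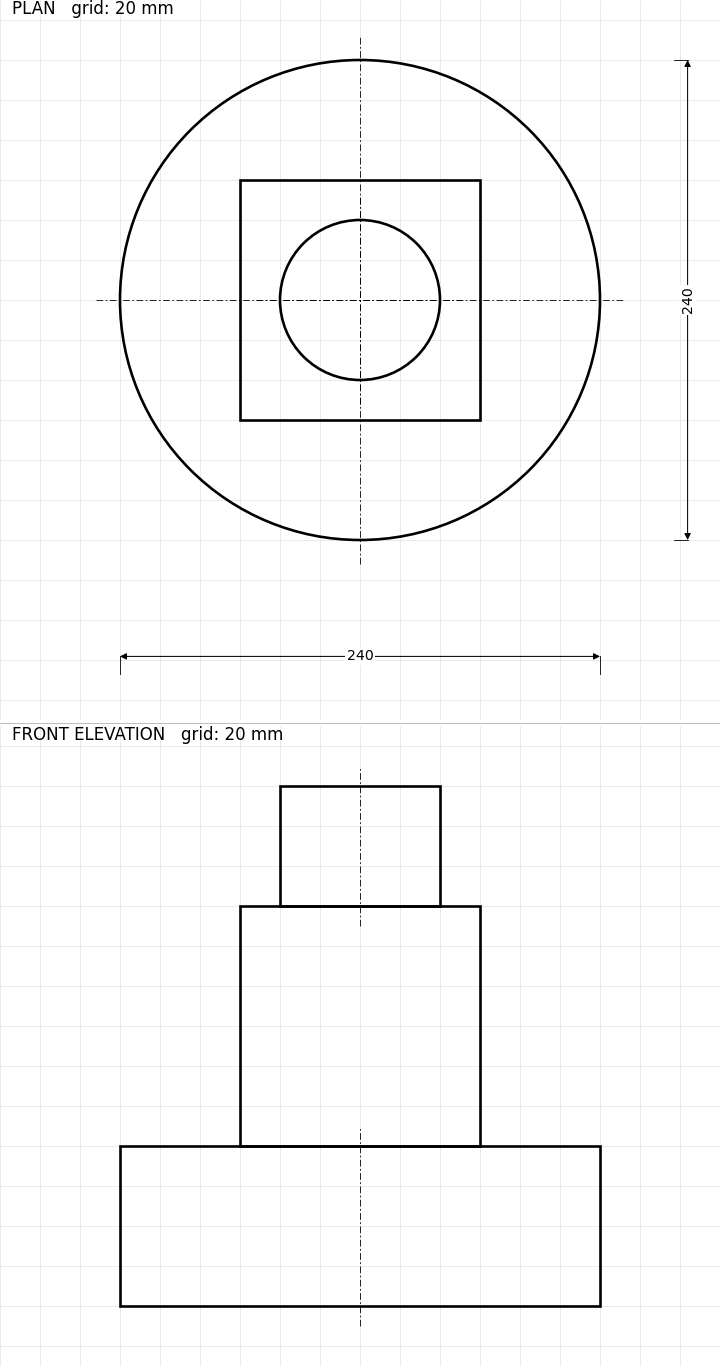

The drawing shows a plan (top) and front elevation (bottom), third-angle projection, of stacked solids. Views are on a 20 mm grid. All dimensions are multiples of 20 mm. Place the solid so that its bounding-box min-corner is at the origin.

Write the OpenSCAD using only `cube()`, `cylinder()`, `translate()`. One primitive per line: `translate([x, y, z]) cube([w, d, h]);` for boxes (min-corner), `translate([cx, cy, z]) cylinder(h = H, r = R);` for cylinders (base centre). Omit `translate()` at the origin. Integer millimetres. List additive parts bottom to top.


translate([120, 120, 0]) cylinder(h = 80, r = 120);
translate([60, 60, 80]) cube([120, 120, 120]);
translate([120, 120, 200]) cylinder(h = 60, r = 40);
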